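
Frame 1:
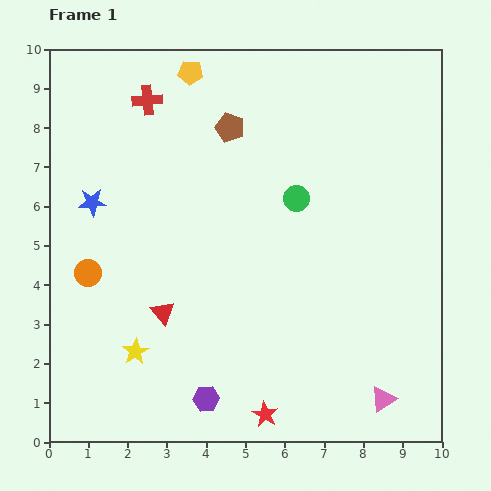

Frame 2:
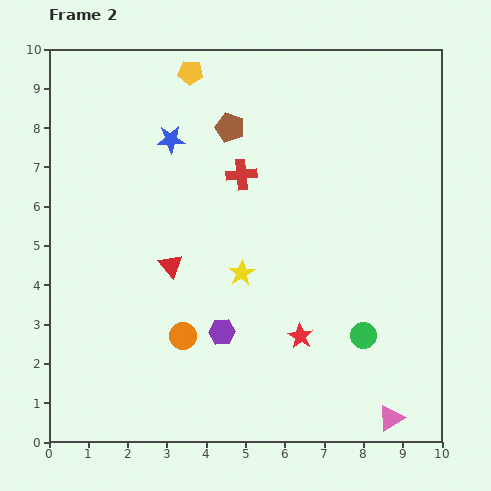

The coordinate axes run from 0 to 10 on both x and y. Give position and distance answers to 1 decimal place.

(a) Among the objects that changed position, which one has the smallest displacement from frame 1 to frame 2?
the pink triangle

(moved 0.5)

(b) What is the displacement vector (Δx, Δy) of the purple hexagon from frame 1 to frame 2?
(0.4, 1.7)

The purple hexagon was at (4.0, 1.1) in frame 1 and (4.4, 2.8) in frame 2.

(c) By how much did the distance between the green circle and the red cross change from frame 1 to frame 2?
+0.6

Distance in frame 1: 4.5. Distance in frame 2: 5.1.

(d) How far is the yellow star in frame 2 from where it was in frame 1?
3.4

The yellow star moved from (2.2, 2.3) to (4.9, 4.3), a distance of √(2.7² + 2.0²) ≈ 3.4.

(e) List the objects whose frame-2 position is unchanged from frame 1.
the yellow pentagon, the brown pentagon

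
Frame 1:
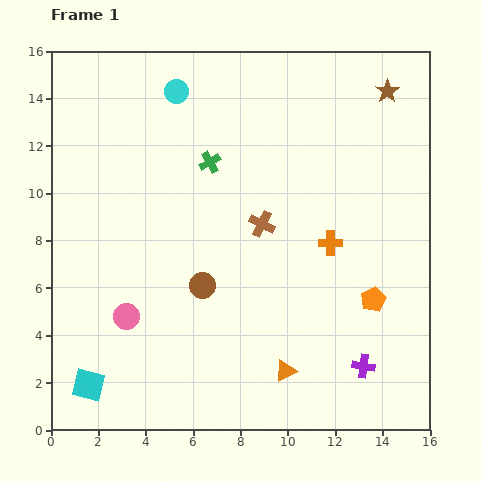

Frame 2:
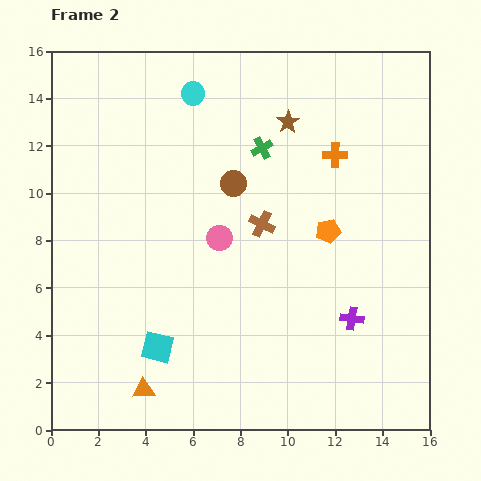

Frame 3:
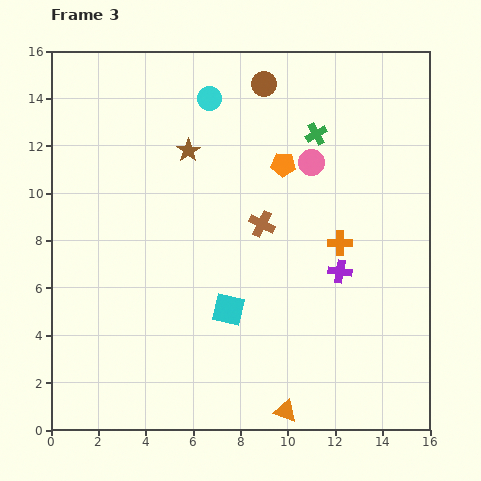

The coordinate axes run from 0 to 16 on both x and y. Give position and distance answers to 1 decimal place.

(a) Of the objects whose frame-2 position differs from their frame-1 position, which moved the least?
the cyan circle

(moved 0.7)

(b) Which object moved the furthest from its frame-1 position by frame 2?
the orange triangle

(moved 6.1; next 5.1)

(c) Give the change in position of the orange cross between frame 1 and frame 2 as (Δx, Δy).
(0.2, 3.7)

The orange cross was at (11.8, 7.9) in frame 1 and (12.0, 11.6) in frame 2.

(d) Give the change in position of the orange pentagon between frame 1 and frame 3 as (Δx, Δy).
(-3.8, 5.7)

The orange pentagon was at (13.6, 5.5) in frame 1 and (9.8, 11.2) in frame 3.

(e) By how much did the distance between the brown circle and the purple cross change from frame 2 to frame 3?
+0.9

Distance in frame 2: 7.6. Distance in frame 3: 8.5.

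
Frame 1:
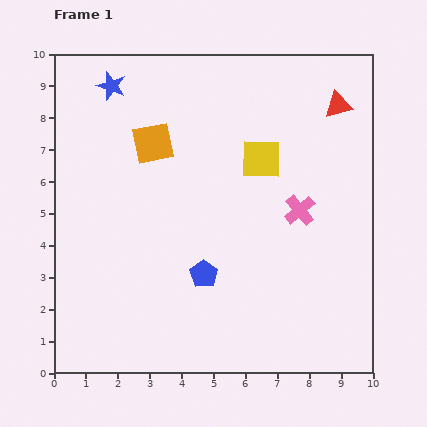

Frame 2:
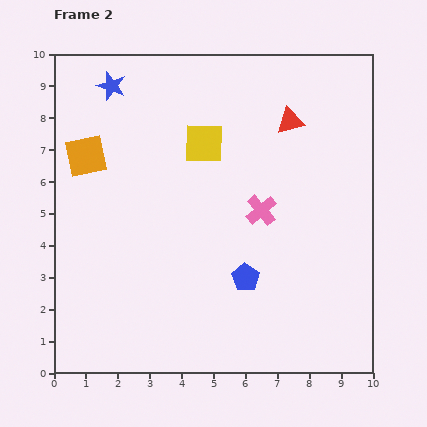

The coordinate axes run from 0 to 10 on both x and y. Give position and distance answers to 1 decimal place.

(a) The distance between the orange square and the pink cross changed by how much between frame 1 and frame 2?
+0.7

Distance in frame 1: 5.1. Distance in frame 2: 5.8.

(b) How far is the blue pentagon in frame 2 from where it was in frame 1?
1.3

The blue pentagon moved from (4.7, 3.1) to (6.0, 3.0), a distance of √(1.3² + 0.1²) ≈ 1.3.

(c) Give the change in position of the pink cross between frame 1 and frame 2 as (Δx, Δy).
(-1.2, 0.0)

The pink cross was at (7.7, 5.1) in frame 1 and (6.5, 5.1) in frame 2.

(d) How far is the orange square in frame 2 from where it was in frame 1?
2.1

The orange square moved from (3.1, 7.2) to (1.0, 6.8), a distance of √(2.1² + 0.4²) ≈ 2.1.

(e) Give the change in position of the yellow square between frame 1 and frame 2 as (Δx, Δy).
(-1.8, 0.5)

The yellow square was at (6.5, 6.7) in frame 1 and (4.7, 7.2) in frame 2.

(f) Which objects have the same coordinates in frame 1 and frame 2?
the blue star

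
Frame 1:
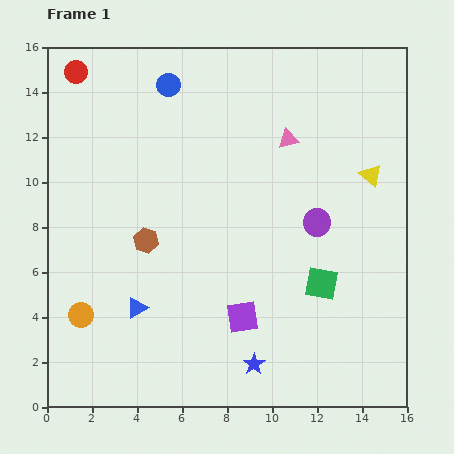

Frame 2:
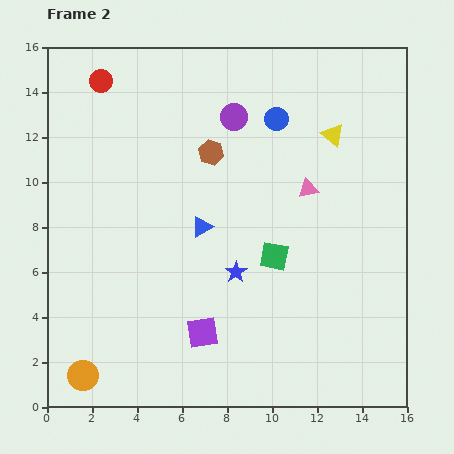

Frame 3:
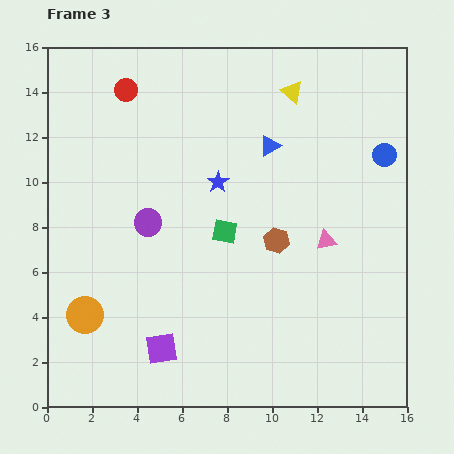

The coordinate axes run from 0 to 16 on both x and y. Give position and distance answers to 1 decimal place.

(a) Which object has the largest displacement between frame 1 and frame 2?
the purple circle

(moved 6.0; next 5.0)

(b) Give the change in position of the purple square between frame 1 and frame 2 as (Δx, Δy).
(-1.8, -0.7)

The purple square was at (8.7, 4.0) in frame 1 and (6.9, 3.3) in frame 2.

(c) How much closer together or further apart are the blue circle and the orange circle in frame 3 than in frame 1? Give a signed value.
+4.2

Distance in frame 1: 10.9. Distance in frame 3: 15.1.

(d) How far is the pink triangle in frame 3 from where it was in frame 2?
2.4

The pink triangle moved from (11.6, 9.7) to (12.4, 7.4), a distance of √(0.8² + 2.3²) ≈ 2.4.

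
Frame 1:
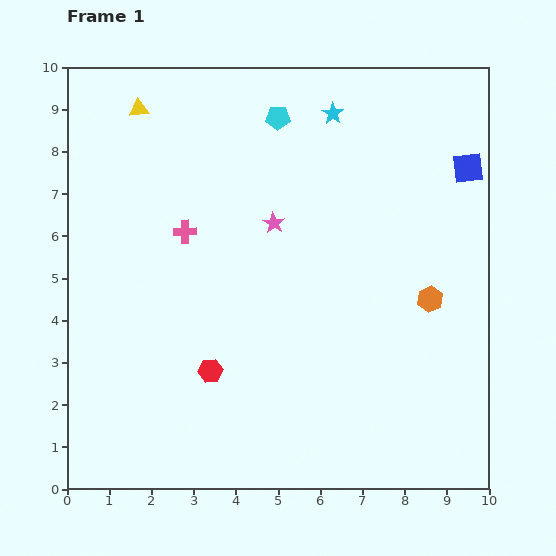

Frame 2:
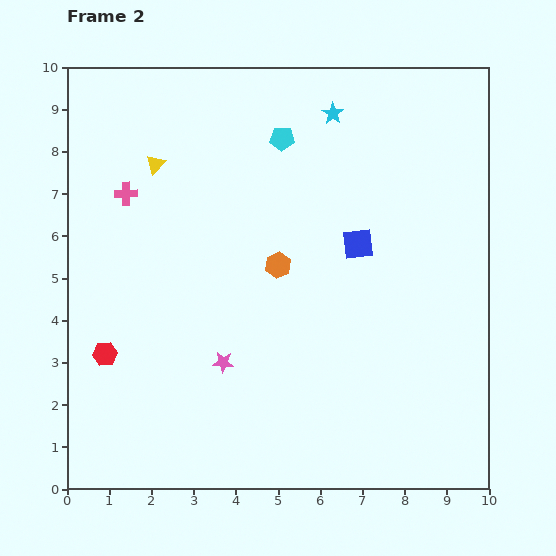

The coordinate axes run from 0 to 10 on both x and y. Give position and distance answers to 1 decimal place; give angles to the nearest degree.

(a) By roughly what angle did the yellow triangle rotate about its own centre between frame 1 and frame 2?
41° counter-clockwise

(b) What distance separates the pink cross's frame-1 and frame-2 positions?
1.7

The pink cross moved from (2.8, 6.1) to (1.4, 7.0), a distance of √(1.4² + 0.9²) ≈ 1.7.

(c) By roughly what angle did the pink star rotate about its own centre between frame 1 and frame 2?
28° counter-clockwise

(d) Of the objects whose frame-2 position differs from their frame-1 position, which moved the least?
the cyan pentagon

(moved 0.5)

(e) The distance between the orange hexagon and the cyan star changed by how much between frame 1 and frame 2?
-1.2

Distance in frame 1: 5.0. Distance in frame 2: 3.8.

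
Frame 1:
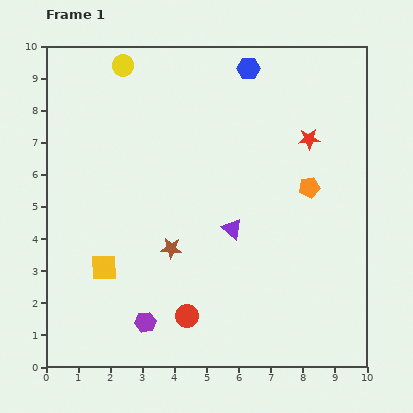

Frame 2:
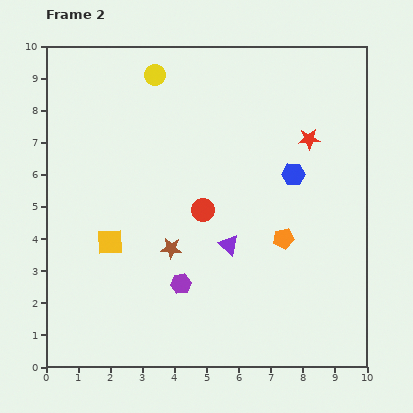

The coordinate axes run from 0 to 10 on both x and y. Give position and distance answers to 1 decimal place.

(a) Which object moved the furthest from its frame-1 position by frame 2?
the blue hexagon

(moved 3.6; next 3.3)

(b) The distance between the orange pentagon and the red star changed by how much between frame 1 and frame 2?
+1.7

Distance in frame 1: 1.5. Distance in frame 2: 3.2.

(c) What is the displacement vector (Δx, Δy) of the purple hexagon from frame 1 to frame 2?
(1.1, 1.2)

The purple hexagon was at (3.1, 1.4) in frame 1 and (4.2, 2.6) in frame 2.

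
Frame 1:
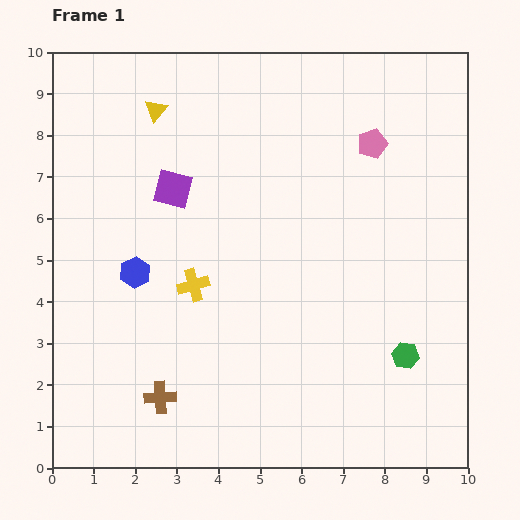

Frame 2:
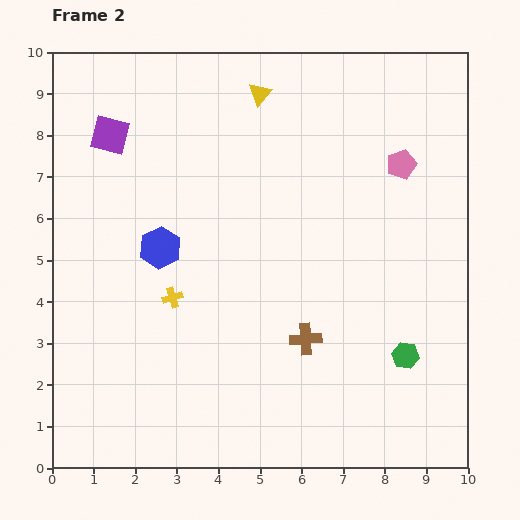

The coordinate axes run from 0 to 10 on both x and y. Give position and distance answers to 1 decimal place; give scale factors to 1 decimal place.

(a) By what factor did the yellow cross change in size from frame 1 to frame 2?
0.6×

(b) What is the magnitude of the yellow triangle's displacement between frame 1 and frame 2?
2.5

The yellow triangle moved from (2.5, 8.6) to (5.0, 9.0), a distance of √(2.5² + 0.4²) ≈ 2.5.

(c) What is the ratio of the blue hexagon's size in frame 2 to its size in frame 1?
1.3×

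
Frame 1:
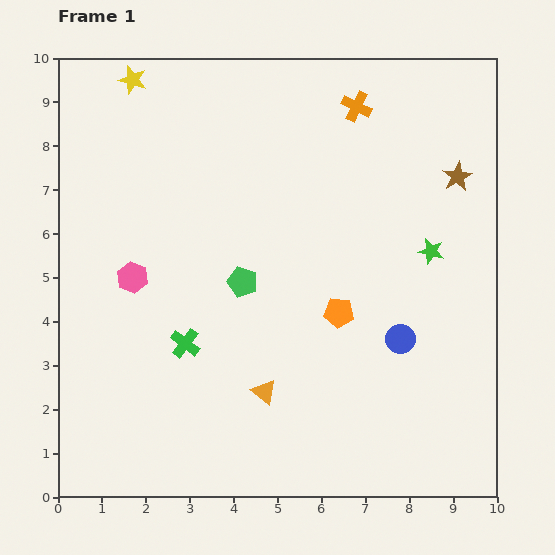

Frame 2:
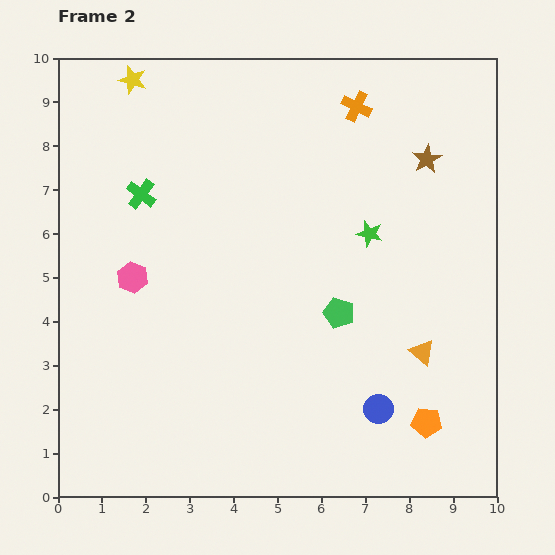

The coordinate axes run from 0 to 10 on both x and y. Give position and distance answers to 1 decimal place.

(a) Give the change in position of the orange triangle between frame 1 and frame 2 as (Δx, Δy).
(3.6, 0.9)

The orange triangle was at (4.7, 2.4) in frame 1 and (8.3, 3.3) in frame 2.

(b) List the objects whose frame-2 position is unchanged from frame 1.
the orange cross, the yellow star, the pink hexagon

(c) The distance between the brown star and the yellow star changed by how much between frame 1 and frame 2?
-0.8

Distance in frame 1: 7.7. Distance in frame 2: 6.9.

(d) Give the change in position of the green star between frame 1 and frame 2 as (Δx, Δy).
(-1.4, 0.4)

The green star was at (8.5, 5.6) in frame 1 and (7.1, 6.0) in frame 2.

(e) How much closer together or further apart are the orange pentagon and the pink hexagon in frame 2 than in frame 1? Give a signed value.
+2.7

Distance in frame 1: 4.8. Distance in frame 2: 7.5.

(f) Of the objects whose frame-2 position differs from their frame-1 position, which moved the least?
the brown star

(moved 0.8)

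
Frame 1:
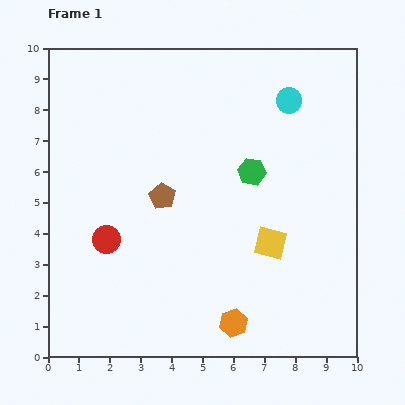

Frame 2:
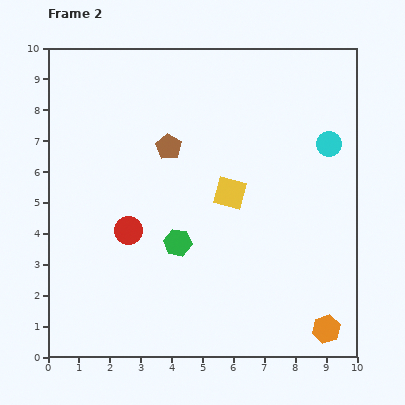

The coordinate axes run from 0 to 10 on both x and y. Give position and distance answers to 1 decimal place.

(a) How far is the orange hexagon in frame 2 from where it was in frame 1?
3.0

The orange hexagon moved from (6.0, 1.1) to (9.0, 0.9), a distance of √(3.0² + 0.2²) ≈ 3.0.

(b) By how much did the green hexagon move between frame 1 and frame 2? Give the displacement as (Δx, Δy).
(-2.4, -2.3)

The green hexagon was at (6.6, 6.0) in frame 1 and (4.2, 3.7) in frame 2.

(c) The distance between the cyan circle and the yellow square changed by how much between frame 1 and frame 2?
-1.0

Distance in frame 1: 4.6. Distance in frame 2: 3.6.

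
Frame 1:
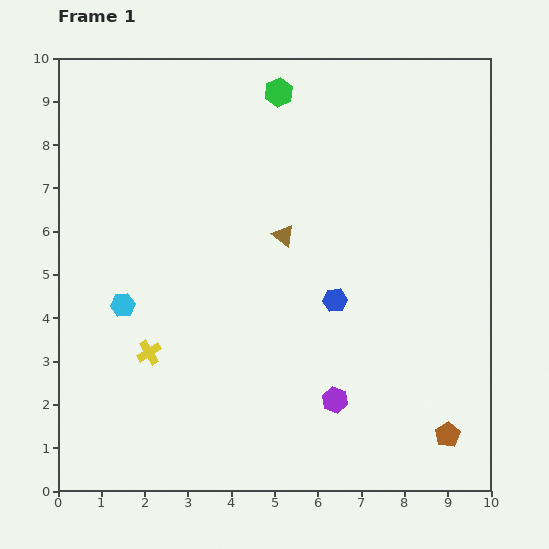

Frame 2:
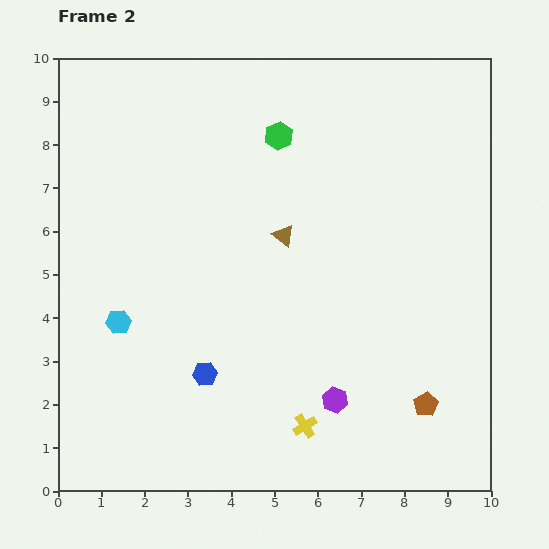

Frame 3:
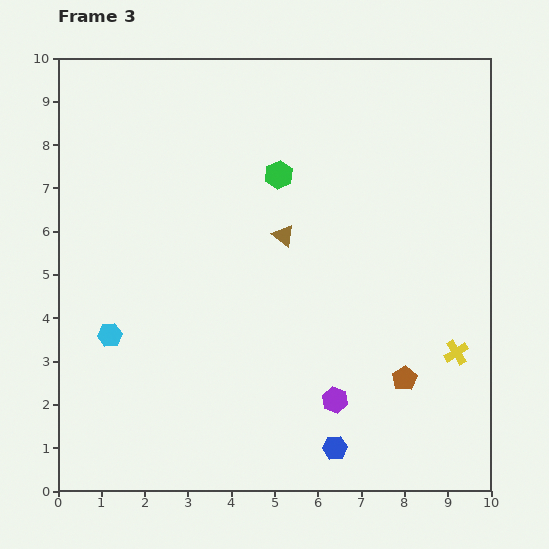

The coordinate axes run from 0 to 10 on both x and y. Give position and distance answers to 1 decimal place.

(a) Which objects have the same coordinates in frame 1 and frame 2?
the purple hexagon, the brown triangle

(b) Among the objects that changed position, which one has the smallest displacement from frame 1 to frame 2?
the cyan hexagon

(moved 0.4)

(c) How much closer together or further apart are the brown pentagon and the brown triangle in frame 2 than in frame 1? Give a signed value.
-0.9

Distance in frame 1: 6.0. Distance in frame 2: 5.1.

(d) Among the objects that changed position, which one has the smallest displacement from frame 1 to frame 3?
the cyan hexagon

(moved 0.8)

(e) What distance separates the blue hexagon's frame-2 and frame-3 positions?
3.4

The blue hexagon moved from (3.4, 2.7) to (6.4, 1.0), a distance of √(3.0² + 1.7²) ≈ 3.4.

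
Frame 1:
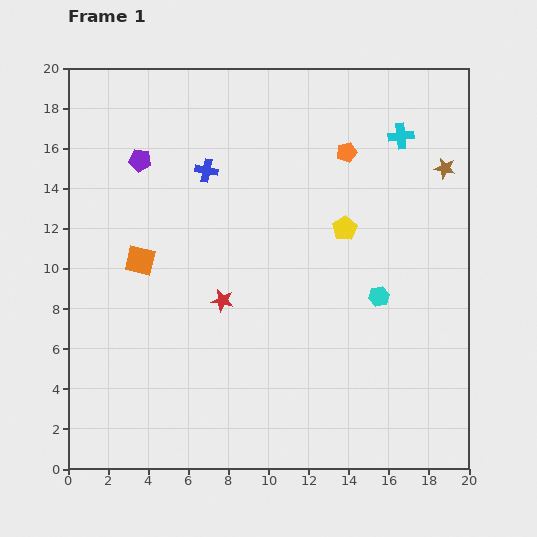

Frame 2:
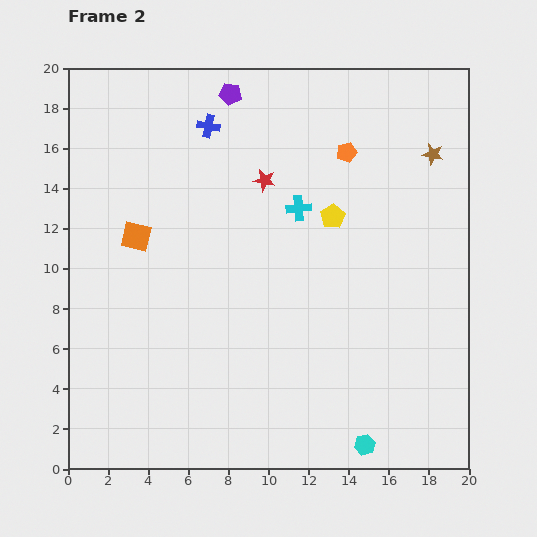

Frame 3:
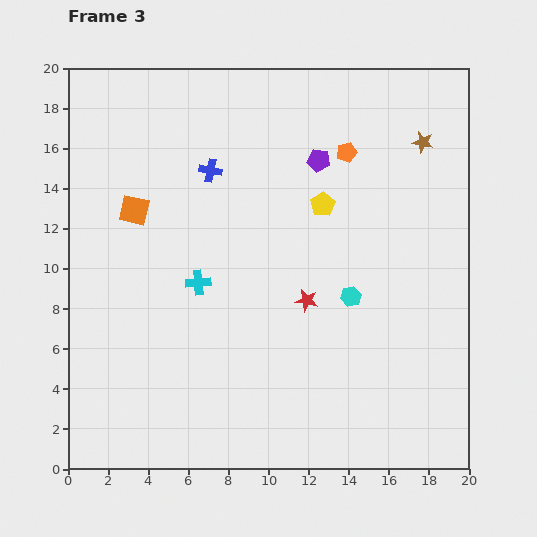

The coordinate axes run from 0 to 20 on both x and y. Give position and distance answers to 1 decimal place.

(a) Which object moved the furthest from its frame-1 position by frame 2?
the cyan hexagon

(moved 7.4; next 6.4)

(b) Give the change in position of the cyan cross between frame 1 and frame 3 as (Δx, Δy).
(-10.1, -7.3)

The cyan cross was at (16.6, 16.6) in frame 1 and (6.5, 9.3) in frame 3.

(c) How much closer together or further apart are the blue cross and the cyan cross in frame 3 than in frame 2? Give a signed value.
-0.5

Distance in frame 2: 6.1. Distance in frame 3: 5.6.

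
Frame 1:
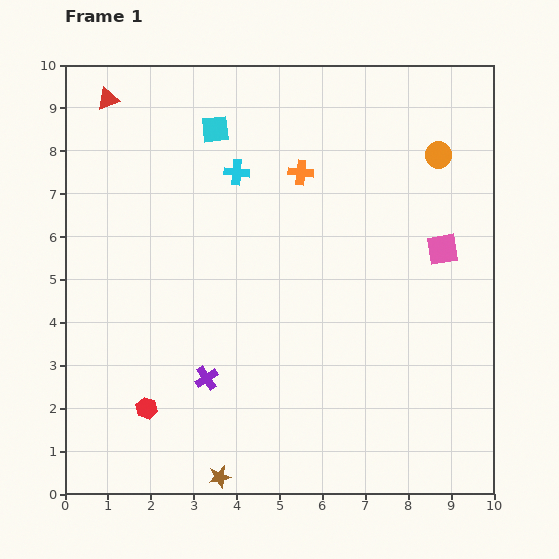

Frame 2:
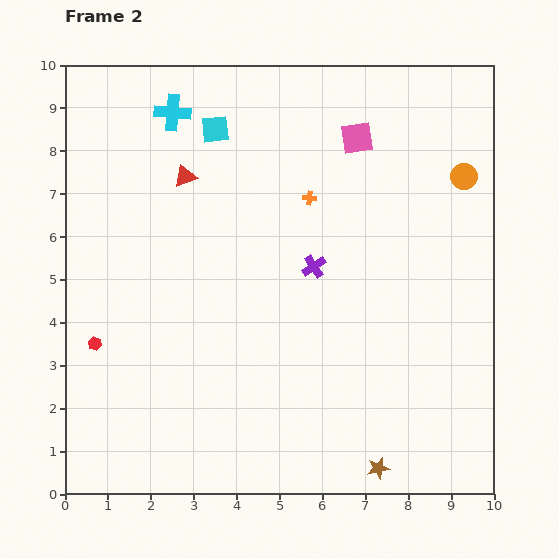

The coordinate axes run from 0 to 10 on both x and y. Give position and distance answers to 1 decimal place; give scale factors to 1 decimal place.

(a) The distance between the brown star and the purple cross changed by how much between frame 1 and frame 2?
+2.6

Distance in frame 1: 2.3. Distance in frame 2: 4.9.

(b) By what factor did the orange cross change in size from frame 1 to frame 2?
0.6×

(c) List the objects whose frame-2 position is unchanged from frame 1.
the cyan square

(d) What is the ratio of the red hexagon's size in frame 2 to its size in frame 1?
0.6×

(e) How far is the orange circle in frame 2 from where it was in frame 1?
0.8

The orange circle moved from (8.7, 7.9) to (9.3, 7.4), a distance of √(0.6² + 0.5²) ≈ 0.8.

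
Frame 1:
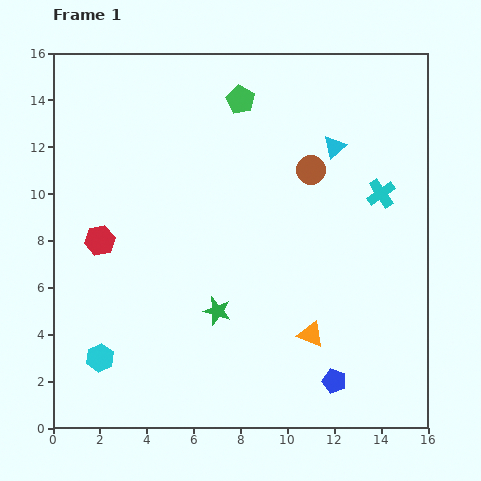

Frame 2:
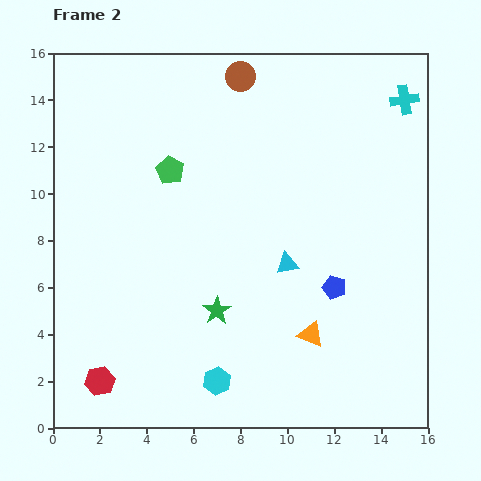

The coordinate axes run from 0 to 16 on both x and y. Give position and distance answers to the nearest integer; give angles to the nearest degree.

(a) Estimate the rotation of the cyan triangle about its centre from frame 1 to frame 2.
31° clockwise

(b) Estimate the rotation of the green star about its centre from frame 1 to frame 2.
21° clockwise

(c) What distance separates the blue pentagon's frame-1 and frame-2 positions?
4

The blue pentagon moved from (12, 2) to (12, 6), a distance of √(0² + 4²) ≈ 4.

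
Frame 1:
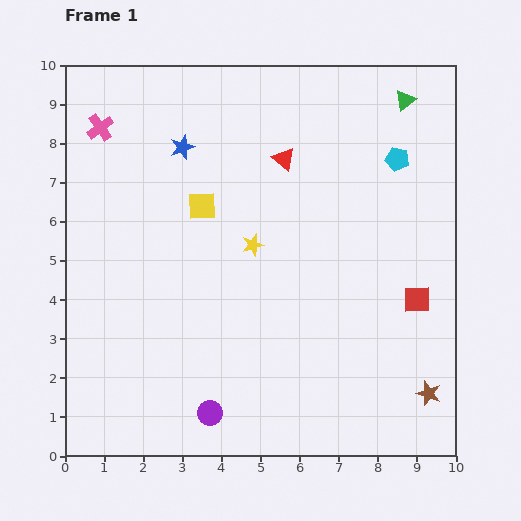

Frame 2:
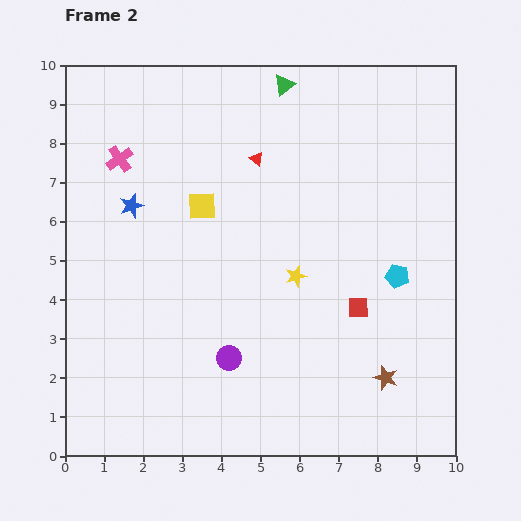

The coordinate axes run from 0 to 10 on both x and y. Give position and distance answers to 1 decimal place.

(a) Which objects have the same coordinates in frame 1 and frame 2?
the yellow square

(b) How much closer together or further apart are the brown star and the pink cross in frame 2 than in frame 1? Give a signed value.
-2.0

Distance in frame 1: 10.8. Distance in frame 2: 8.8.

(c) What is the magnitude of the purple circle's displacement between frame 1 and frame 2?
1.5

The purple circle moved from (3.7, 1.1) to (4.2, 2.5), a distance of √(0.5² + 1.4²) ≈ 1.5.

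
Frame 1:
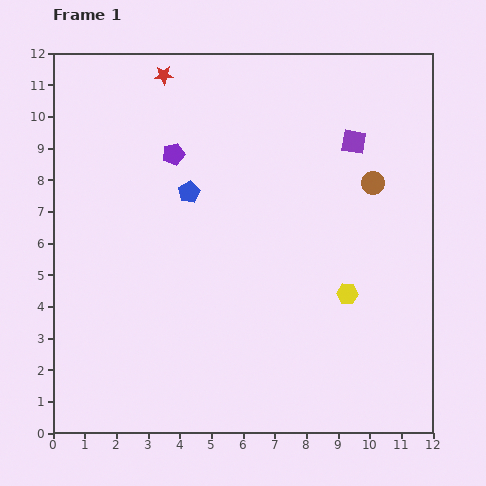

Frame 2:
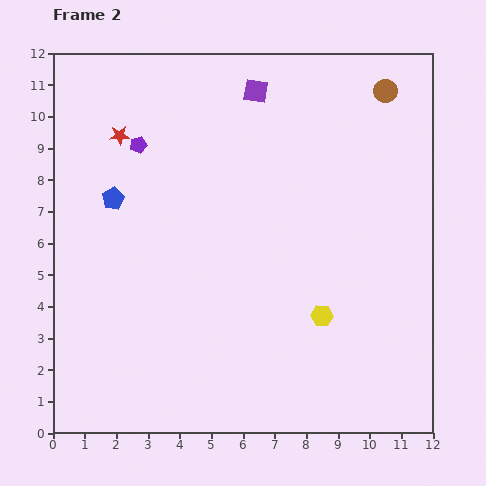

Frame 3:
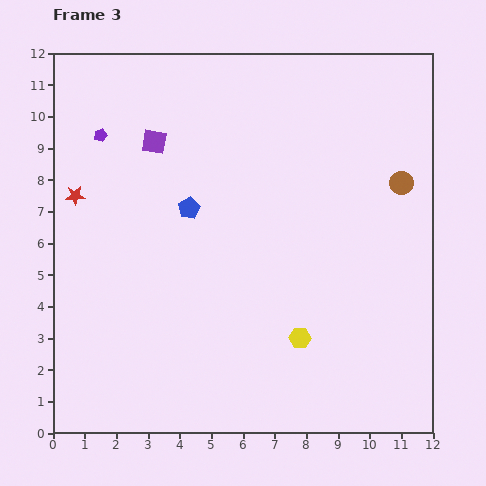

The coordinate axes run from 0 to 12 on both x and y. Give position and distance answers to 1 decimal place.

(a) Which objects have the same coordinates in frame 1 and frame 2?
none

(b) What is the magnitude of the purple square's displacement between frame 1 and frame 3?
6.3

The purple square moved from (9.5, 9.2) to (3.2, 9.2), a distance of √(6.3² + 0.0²) ≈ 6.3.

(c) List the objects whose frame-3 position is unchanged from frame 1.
none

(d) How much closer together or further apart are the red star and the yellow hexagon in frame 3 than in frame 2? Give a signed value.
-0.2

Distance in frame 2: 8.6. Distance in frame 3: 8.4.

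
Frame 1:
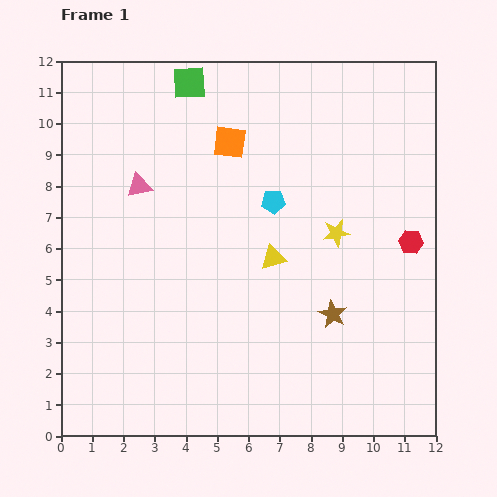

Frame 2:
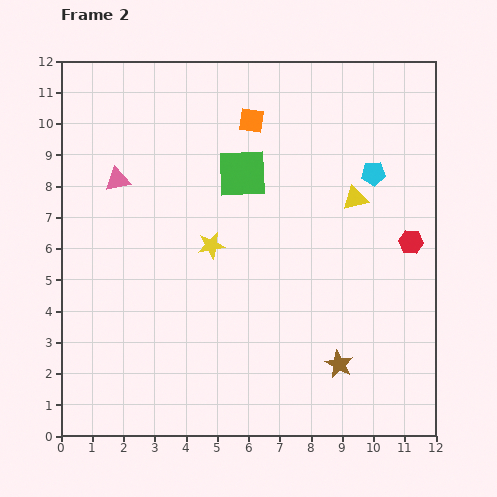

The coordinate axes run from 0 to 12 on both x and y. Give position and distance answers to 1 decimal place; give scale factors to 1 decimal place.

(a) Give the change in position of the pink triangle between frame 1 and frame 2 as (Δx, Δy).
(-0.7, 0.2)

The pink triangle was at (2.5, 8.0) in frame 1 and (1.8, 8.2) in frame 2.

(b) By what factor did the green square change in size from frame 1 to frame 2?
1.5×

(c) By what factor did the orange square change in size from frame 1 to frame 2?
0.8×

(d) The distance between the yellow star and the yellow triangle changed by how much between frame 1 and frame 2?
+2.6

Distance in frame 1: 2.2. Distance in frame 2: 4.8.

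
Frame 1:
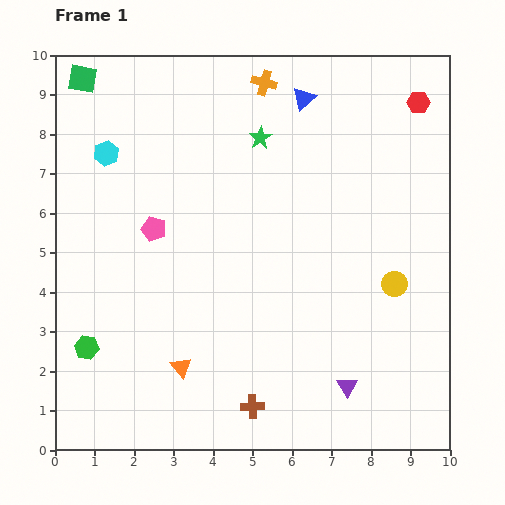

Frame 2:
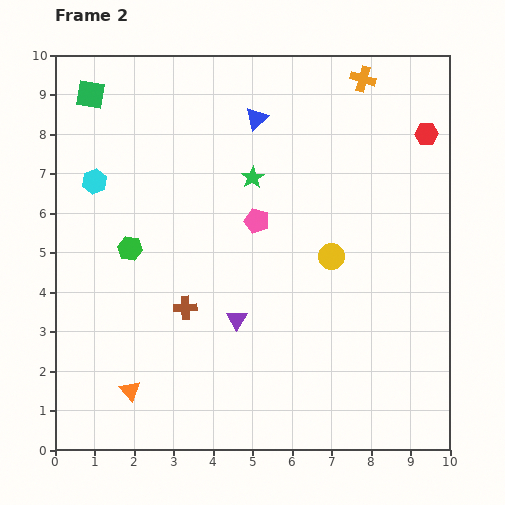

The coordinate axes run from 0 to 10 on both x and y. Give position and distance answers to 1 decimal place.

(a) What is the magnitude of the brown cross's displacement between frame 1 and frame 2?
3.0

The brown cross moved from (5.0, 1.1) to (3.3, 3.6), a distance of √(1.7² + 2.5²) ≈ 3.0.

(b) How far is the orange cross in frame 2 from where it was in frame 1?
2.5

The orange cross moved from (5.3, 9.3) to (7.8, 9.4), a distance of √(2.5² + 0.1²) ≈ 2.5.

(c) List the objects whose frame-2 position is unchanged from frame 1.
none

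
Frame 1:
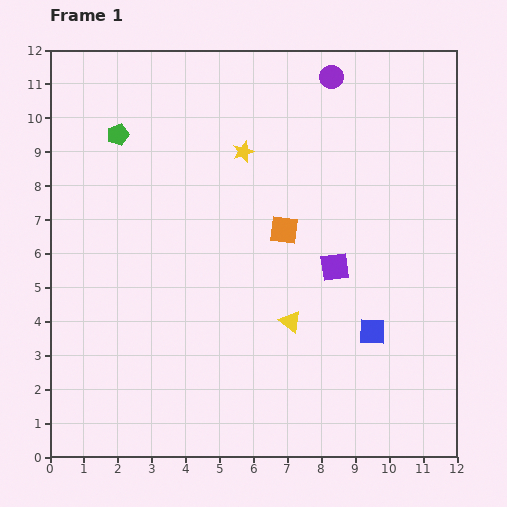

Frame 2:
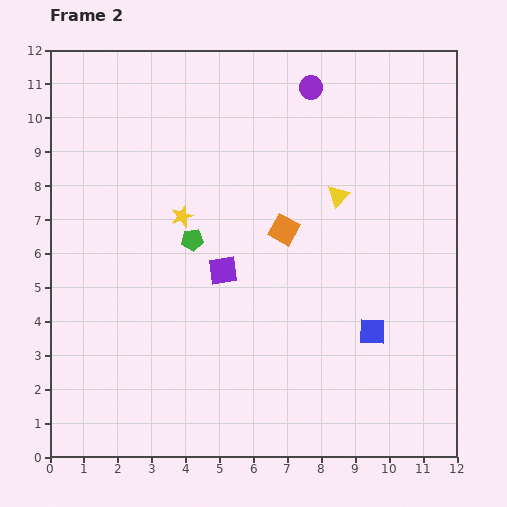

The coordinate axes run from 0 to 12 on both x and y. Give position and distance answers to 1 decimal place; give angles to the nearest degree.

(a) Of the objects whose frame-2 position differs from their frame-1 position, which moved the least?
the purple circle

(moved 0.7)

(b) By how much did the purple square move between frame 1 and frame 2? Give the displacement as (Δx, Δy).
(-3.3, -0.1)

The purple square was at (8.4, 5.6) in frame 1 and (5.1, 5.5) in frame 2.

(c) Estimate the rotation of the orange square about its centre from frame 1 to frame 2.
20° clockwise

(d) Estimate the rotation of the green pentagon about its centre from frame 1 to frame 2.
15° clockwise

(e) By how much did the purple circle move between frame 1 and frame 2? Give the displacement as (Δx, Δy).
(-0.6, -0.3)

The purple circle was at (8.3, 11.2) in frame 1 and (7.7, 10.9) in frame 2.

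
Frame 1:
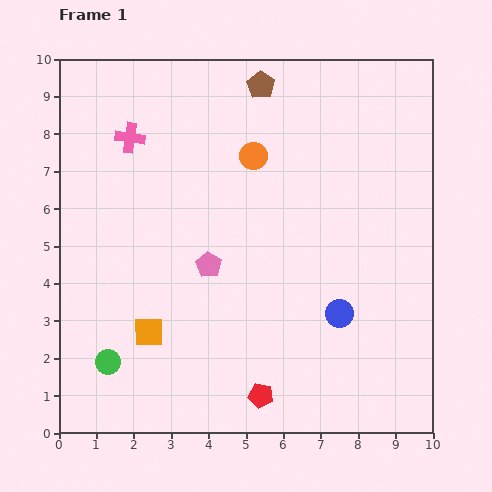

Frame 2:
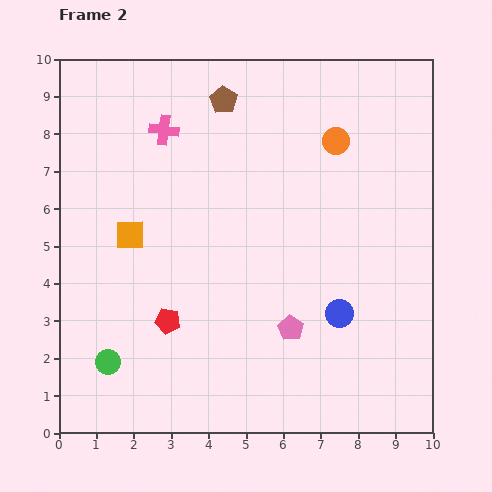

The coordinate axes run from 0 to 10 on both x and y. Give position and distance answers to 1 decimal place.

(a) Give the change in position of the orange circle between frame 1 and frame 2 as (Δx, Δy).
(2.2, 0.4)

The orange circle was at (5.2, 7.4) in frame 1 and (7.4, 7.8) in frame 2.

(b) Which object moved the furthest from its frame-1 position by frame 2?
the red pentagon

(moved 3.2; next 2.8)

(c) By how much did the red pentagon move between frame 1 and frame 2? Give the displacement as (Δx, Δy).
(-2.5, 2.0)

The red pentagon was at (5.4, 1.0) in frame 1 and (2.9, 3.0) in frame 2.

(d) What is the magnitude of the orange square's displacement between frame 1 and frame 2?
2.6

The orange square moved from (2.4, 2.7) to (1.9, 5.3), a distance of √(0.5² + 2.6²) ≈ 2.6.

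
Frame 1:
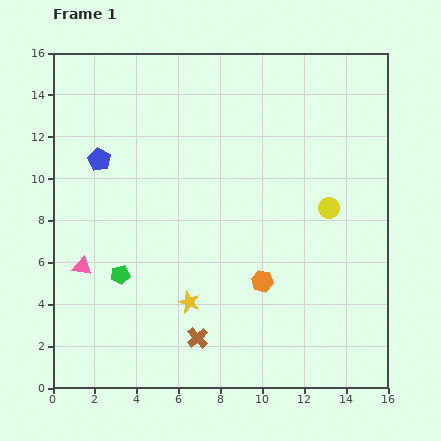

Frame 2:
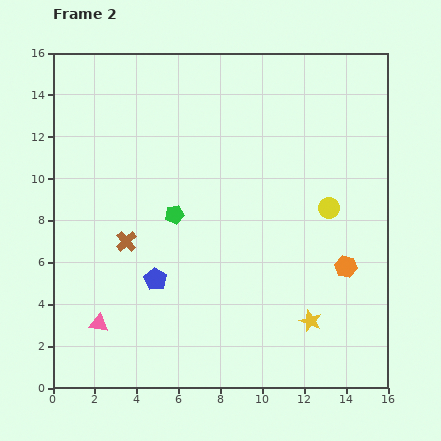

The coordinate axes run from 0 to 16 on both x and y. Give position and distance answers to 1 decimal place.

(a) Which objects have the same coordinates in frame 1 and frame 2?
the yellow circle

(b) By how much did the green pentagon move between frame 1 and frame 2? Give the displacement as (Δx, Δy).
(2.6, 2.9)

The green pentagon was at (3.2, 5.4) in frame 1 and (5.8, 8.3) in frame 2.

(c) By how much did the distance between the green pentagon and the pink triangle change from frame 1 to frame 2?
+4.5

Distance in frame 1: 1.8. Distance in frame 2: 6.3.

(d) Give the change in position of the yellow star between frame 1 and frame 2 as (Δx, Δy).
(5.8, -0.9)

The yellow star was at (6.5, 4.1) in frame 1 and (12.3, 3.2) in frame 2.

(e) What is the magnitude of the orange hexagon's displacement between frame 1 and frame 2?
4.1

The orange hexagon moved from (10.0, 5.1) to (14.0, 5.8), a distance of √(4.0² + 0.7²) ≈ 4.1.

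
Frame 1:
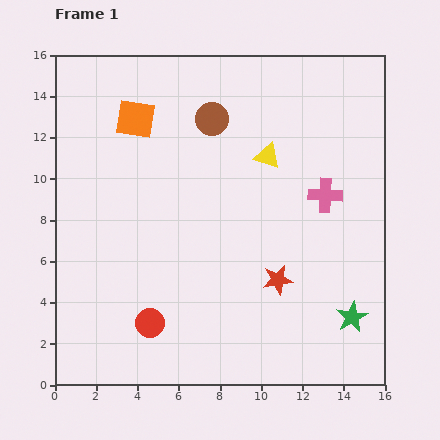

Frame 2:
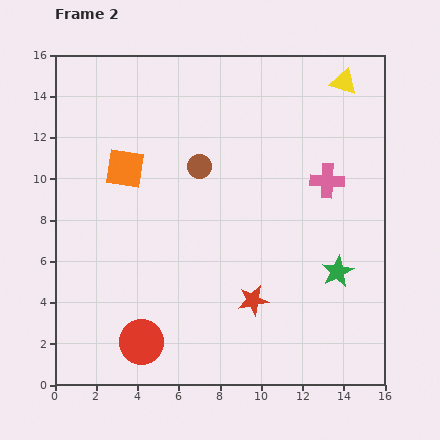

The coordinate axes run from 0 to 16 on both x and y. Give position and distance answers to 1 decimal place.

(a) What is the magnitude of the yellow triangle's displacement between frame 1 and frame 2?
5.2

The yellow triangle moved from (10.3, 11.1) to (14.0, 14.7), a distance of √(3.7² + 3.6²) ≈ 5.2.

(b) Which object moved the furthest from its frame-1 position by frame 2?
the yellow triangle

(moved 5.2; next 2.5)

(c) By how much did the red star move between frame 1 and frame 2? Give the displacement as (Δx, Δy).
(-1.2, -1.0)

The red star was at (10.8, 5.1) in frame 1 and (9.6, 4.1) in frame 2.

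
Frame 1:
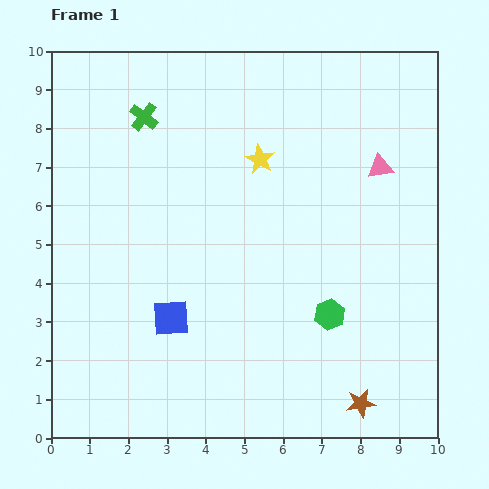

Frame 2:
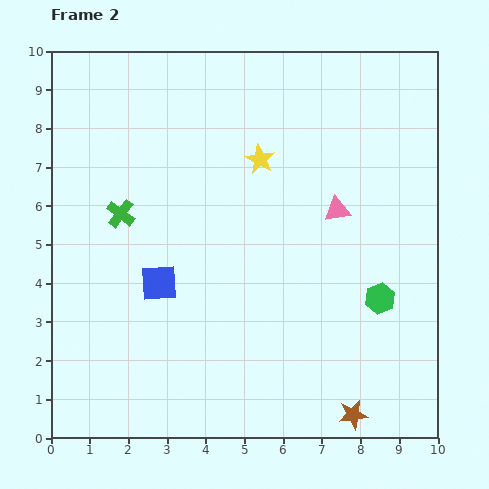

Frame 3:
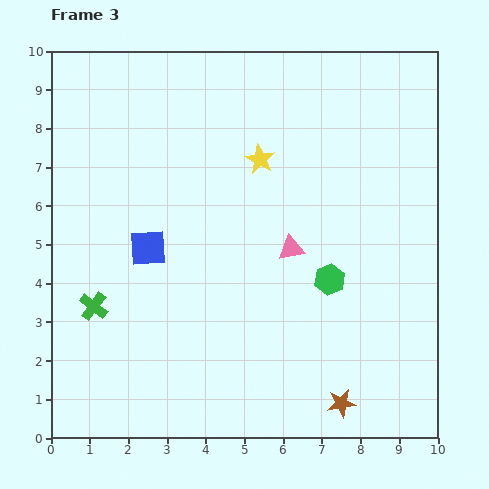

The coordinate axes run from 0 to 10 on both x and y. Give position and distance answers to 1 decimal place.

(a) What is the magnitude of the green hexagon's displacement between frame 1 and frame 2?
1.4

The green hexagon moved from (7.2, 3.2) to (8.5, 3.6), a distance of √(1.3² + 0.4²) ≈ 1.4.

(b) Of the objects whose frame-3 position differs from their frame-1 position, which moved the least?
the brown star

(moved 0.5)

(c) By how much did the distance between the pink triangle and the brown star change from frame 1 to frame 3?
-1.9

Distance in frame 1: 6.1. Distance in frame 3: 4.2.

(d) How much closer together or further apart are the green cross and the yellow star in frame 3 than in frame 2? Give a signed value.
+1.8

Distance in frame 2: 3.9. Distance in frame 3: 5.7.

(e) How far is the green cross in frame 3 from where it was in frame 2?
2.5

The green cross moved from (1.8, 5.8) to (1.1, 3.4), a distance of √(0.7² + 2.4²) ≈ 2.5.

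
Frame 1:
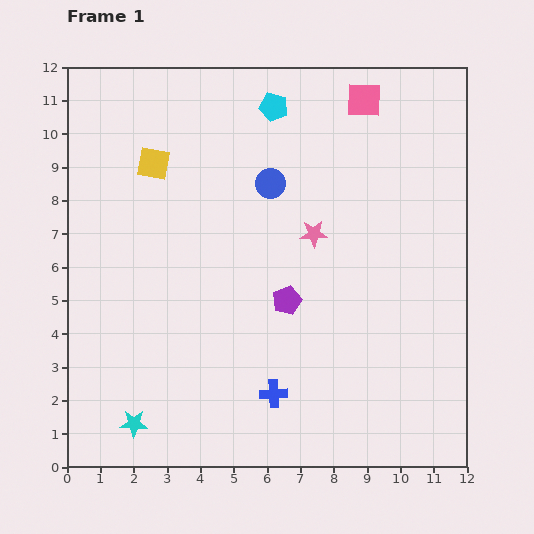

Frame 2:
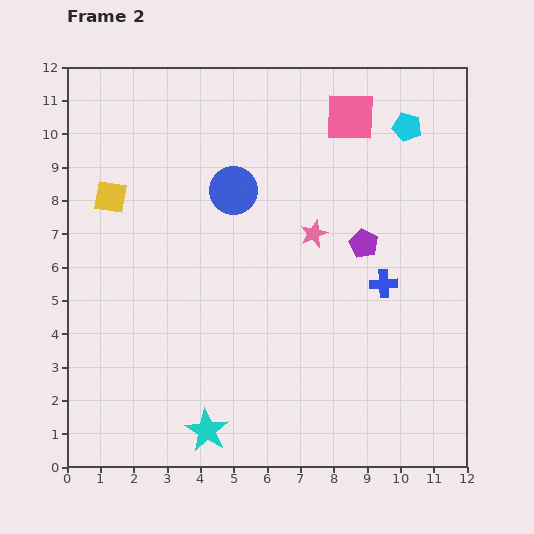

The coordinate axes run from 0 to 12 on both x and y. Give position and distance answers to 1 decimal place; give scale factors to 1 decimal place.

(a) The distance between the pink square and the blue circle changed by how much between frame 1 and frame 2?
+0.3

Distance in frame 1: 3.8. Distance in frame 2: 4.1.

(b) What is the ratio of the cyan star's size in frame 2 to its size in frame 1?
1.5×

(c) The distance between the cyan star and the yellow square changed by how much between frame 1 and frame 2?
-0.2

Distance in frame 1: 7.8. Distance in frame 2: 7.6.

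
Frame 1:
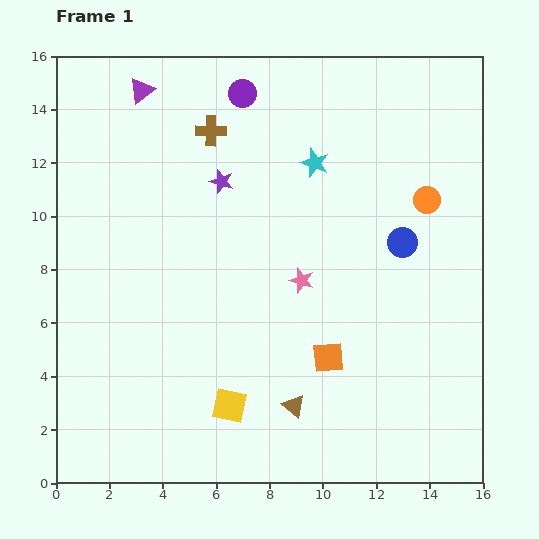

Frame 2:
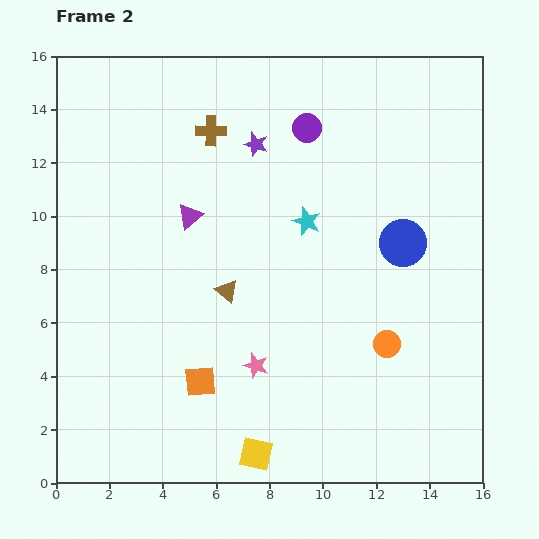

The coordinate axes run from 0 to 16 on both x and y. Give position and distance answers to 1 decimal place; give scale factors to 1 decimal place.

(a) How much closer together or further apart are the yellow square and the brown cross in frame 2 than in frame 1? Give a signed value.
+1.9

Distance in frame 1: 10.3. Distance in frame 2: 12.2.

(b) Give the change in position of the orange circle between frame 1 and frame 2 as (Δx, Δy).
(-1.5, -5.4)

The orange circle was at (13.9, 10.6) in frame 1 and (12.4, 5.2) in frame 2.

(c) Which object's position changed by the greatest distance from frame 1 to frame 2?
the orange circle

(moved 5.6; next 5.0)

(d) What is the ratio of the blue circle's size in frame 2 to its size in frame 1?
1.6×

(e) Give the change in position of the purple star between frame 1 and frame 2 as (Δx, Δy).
(1.3, 1.4)

The purple star was at (6.2, 11.3) in frame 1 and (7.5, 12.7) in frame 2.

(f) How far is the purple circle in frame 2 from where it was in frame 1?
2.7

The purple circle moved from (7.0, 14.6) to (9.4, 13.3), a distance of √(2.4² + 1.3²) ≈ 2.7.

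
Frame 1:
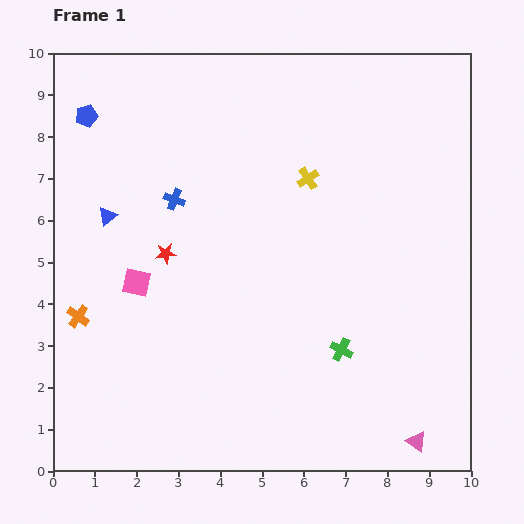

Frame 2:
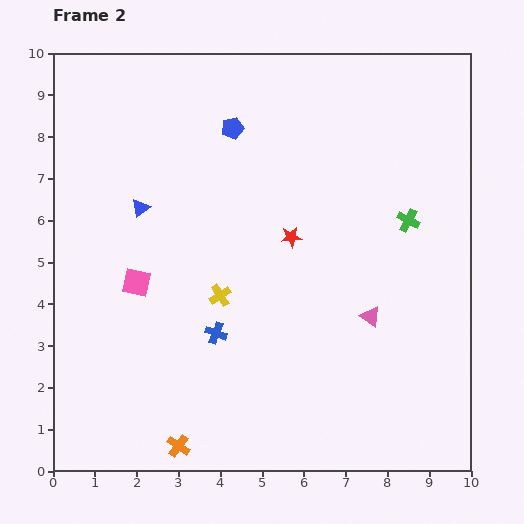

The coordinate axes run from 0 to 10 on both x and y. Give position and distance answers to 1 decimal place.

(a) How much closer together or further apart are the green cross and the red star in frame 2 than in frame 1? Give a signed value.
-2.0

Distance in frame 1: 4.8. Distance in frame 2: 2.8.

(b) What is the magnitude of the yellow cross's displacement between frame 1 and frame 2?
3.5

The yellow cross moved from (6.1, 7.0) to (4.0, 4.2), a distance of √(2.1² + 2.8²) ≈ 3.5.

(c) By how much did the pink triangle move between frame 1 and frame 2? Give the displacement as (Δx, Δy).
(-1.1, 3.0)

The pink triangle was at (8.7, 0.7) in frame 1 and (7.6, 3.7) in frame 2.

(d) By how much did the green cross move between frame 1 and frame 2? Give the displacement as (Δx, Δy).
(1.6, 3.1)

The green cross was at (6.9, 2.9) in frame 1 and (8.5, 6.0) in frame 2.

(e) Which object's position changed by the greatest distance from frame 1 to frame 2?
the orange cross

(moved 3.9; next 3.5)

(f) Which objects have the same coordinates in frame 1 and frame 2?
the pink square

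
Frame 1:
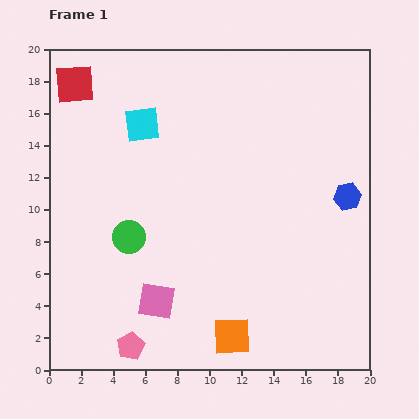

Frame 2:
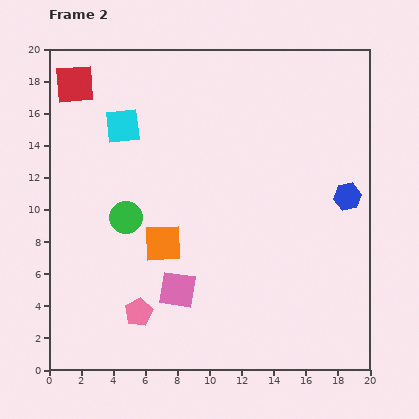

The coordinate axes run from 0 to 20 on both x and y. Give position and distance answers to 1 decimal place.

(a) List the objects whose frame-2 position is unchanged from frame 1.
the blue hexagon, the red square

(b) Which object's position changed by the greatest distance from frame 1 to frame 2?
the orange square

(moved 7.2; next 2.2)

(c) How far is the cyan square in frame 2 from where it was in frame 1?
1.2

The cyan square moved from (5.8, 15.3) to (4.6, 15.2), a distance of √(1.2² + 0.1²) ≈ 1.2.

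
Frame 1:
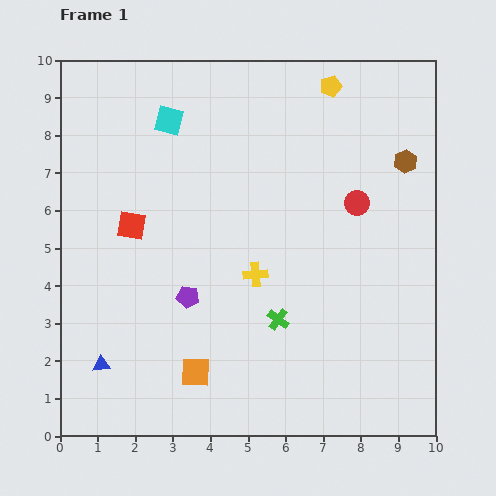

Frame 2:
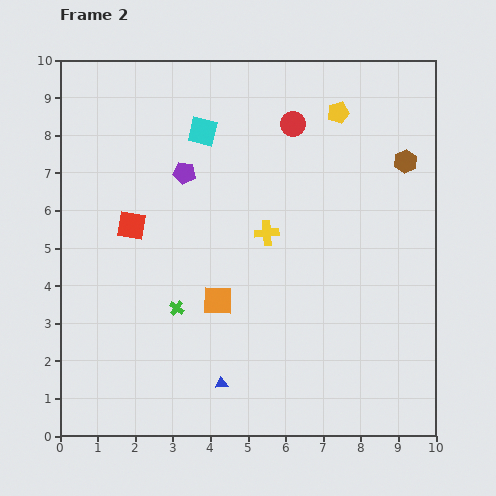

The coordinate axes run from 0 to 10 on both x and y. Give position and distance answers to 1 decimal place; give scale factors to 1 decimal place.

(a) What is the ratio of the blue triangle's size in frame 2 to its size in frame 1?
0.7×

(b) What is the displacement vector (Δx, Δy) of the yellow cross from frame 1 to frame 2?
(0.3, 1.1)

The yellow cross was at (5.2, 4.3) in frame 1 and (5.5, 5.4) in frame 2.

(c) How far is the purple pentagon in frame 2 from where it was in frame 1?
3.3

The purple pentagon moved from (3.4, 3.7) to (3.3, 7.0), a distance of √(0.1² + 3.3²) ≈ 3.3.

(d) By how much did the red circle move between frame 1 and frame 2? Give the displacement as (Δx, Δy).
(-1.7, 2.1)

The red circle was at (7.9, 6.2) in frame 1 and (6.2, 8.3) in frame 2.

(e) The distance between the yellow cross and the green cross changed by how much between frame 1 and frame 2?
+1.8

Distance in frame 1: 1.3. Distance in frame 2: 3.1.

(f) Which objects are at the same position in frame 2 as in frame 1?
the brown hexagon, the red square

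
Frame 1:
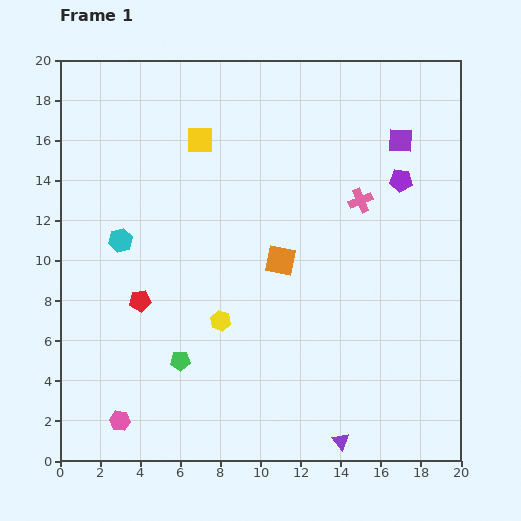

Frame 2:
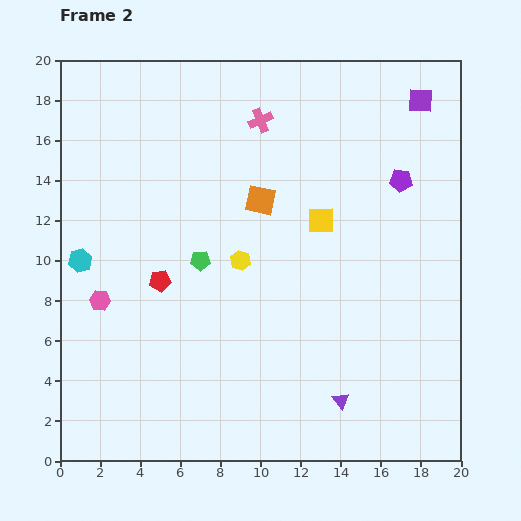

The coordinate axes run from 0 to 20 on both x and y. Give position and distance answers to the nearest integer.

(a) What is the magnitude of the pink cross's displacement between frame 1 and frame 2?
6

The pink cross moved from (15, 13) to (10, 17), a distance of √(5² + 4²) ≈ 6.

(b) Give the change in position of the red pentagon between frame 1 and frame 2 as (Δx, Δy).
(1, 1)

The red pentagon was at (4, 8) in frame 1 and (5, 9) in frame 2.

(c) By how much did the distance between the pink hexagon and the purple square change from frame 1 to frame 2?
-1

Distance in frame 1: 20. Distance in frame 2: 19.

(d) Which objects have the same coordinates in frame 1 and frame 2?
the purple pentagon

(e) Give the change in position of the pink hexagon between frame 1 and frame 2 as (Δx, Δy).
(-1, 6)

The pink hexagon was at (3, 2) in frame 1 and (2, 8) in frame 2.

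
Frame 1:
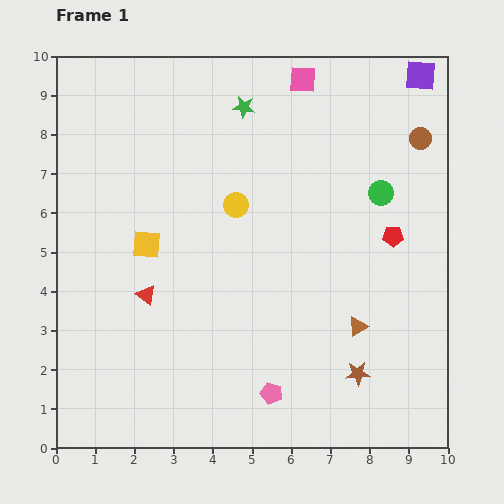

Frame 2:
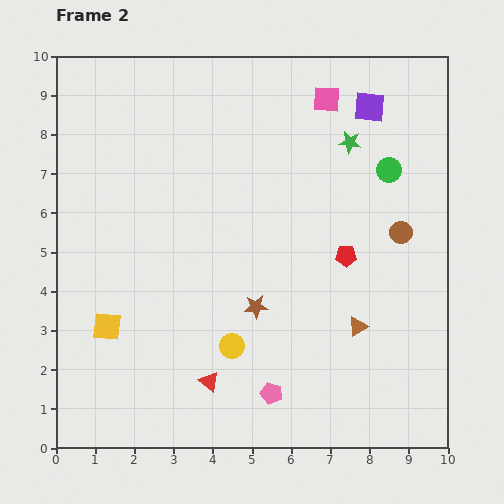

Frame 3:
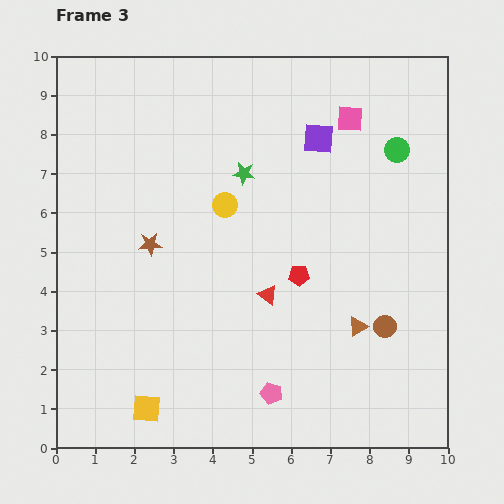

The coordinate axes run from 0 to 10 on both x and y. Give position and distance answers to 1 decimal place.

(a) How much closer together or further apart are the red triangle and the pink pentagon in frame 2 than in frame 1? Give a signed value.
-2.5

Distance in frame 1: 4.1. Distance in frame 2: 1.6.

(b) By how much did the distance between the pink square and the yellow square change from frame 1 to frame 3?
+3.2

Distance in frame 1: 5.8. Distance in frame 3: 9.0.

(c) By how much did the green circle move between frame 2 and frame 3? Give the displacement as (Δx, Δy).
(0.2, 0.5)

The green circle was at (8.5, 7.1) in frame 2 and (8.7, 7.6) in frame 3.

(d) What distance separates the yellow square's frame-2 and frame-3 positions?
2.3

The yellow square moved from (1.3, 3.1) to (2.3, 1.0), a distance of √(1.0² + 2.1²) ≈ 2.3.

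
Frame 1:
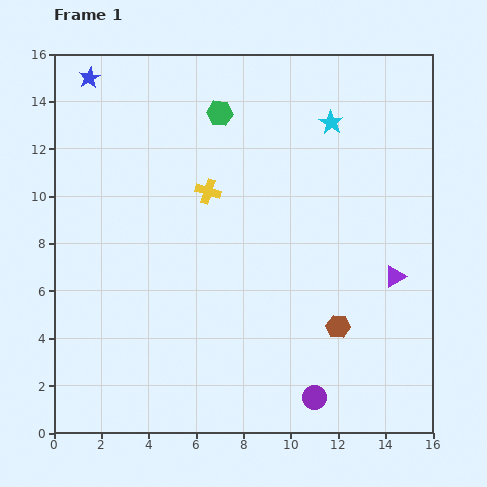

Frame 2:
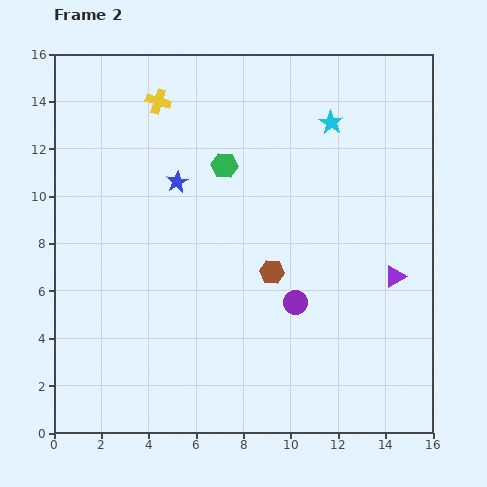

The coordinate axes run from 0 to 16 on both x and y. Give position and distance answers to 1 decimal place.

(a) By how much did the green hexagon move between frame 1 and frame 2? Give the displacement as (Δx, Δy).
(0.2, -2.2)

The green hexagon was at (7.0, 13.5) in frame 1 and (7.2, 11.3) in frame 2.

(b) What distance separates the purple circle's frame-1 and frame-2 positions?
4.1

The purple circle moved from (11.0, 1.5) to (10.2, 5.5), a distance of √(0.8² + 4.0²) ≈ 4.1.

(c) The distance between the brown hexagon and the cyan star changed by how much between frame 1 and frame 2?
-1.8

Distance in frame 1: 8.6. Distance in frame 2: 6.8.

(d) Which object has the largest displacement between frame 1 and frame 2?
the blue star

(moved 5.7; next 4.3)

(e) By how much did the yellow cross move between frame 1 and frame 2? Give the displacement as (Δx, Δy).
(-2.1, 3.8)

The yellow cross was at (6.5, 10.2) in frame 1 and (4.4, 14.0) in frame 2.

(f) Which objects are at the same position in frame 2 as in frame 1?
the purple triangle, the cyan star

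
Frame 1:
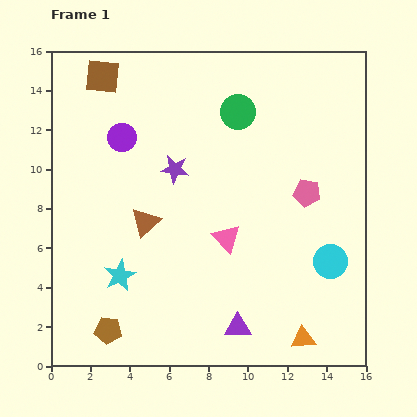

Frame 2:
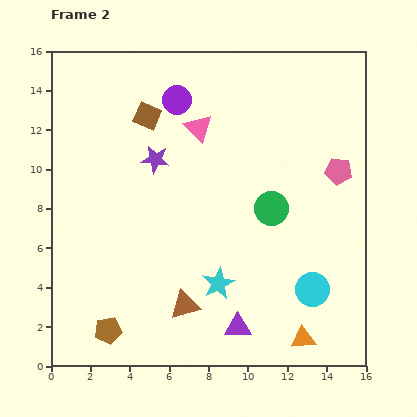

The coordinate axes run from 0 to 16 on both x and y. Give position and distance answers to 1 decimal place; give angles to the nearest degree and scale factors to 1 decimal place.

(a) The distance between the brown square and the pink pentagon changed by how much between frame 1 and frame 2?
-1.9

Distance in frame 1: 12.0. Distance in frame 2: 10.1.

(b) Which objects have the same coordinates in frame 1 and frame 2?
the orange triangle, the purple triangle, the brown pentagon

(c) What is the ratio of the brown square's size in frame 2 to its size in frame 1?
0.8×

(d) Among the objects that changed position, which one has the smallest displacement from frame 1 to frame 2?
the purple star

(moved 1.1)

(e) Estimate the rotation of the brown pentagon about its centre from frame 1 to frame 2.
18° counter-clockwise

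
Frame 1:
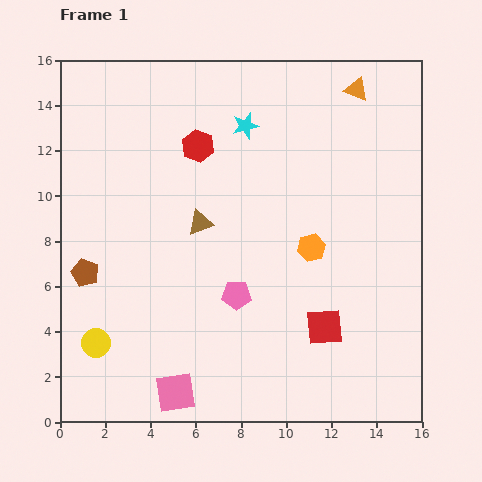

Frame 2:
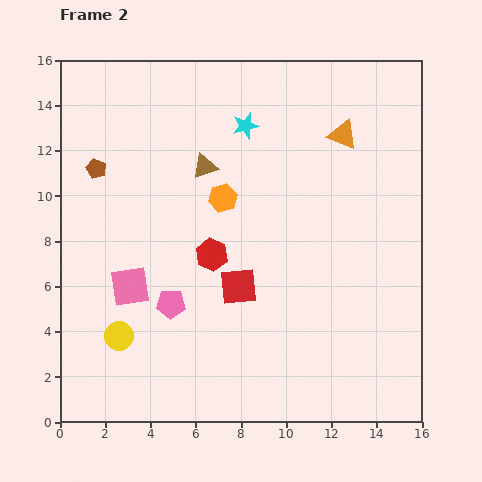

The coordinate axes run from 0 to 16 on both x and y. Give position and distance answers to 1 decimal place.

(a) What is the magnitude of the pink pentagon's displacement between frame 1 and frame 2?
2.9

The pink pentagon moved from (7.8, 5.6) to (4.9, 5.2), a distance of √(2.9² + 0.4²) ≈ 2.9.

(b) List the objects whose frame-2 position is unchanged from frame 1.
the cyan star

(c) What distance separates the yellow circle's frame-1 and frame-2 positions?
1.0

The yellow circle moved from (1.6, 3.5) to (2.6, 3.8), a distance of √(1.0² + 0.3²) ≈ 1.0.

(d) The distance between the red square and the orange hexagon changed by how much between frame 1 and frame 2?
+0.4

Distance in frame 1: 3.6. Distance in frame 2: 4.0.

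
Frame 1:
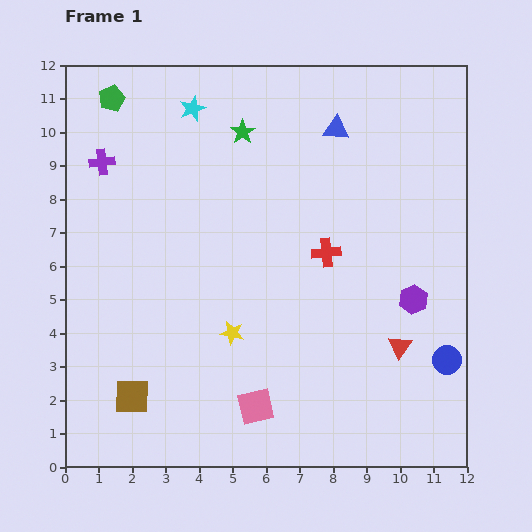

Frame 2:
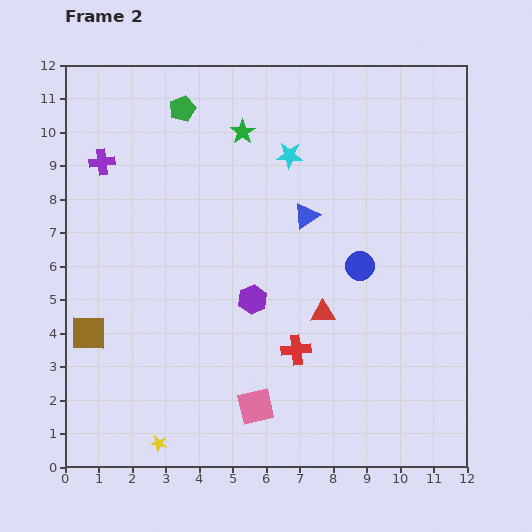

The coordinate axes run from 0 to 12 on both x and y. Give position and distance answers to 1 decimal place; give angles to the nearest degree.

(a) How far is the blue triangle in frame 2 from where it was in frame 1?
2.8

The blue triangle moved from (8.1, 10.1) to (7.2, 7.5), a distance of √(0.9² + 2.6²) ≈ 2.8.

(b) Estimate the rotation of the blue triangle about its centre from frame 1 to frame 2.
38° counter-clockwise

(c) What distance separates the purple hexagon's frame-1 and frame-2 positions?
4.8

The purple hexagon moved from (10.4, 5.0) to (5.6, 5.0), a distance of √(4.8² + 0.0²) ≈ 4.8.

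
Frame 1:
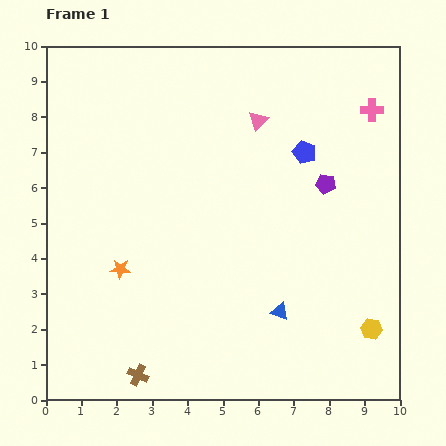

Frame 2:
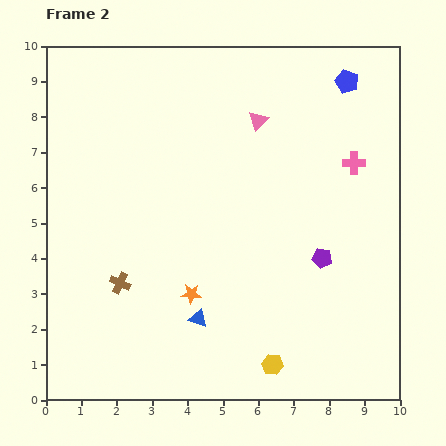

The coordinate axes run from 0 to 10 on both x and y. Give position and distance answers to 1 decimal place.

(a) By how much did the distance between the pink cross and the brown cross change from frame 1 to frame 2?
-2.6

Distance in frame 1: 10.0. Distance in frame 2: 7.4.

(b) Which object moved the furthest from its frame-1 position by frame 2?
the yellow hexagon

(moved 3.0; next 2.6)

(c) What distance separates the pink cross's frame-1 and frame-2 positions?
1.6

The pink cross moved from (9.2, 8.2) to (8.7, 6.7), a distance of √(0.5² + 1.5²) ≈ 1.6.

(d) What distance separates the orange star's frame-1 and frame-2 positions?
2.1

The orange star moved from (2.1, 3.7) to (4.1, 3.0), a distance of √(2.0² + 0.7²) ≈ 2.1.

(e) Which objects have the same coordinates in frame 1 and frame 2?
the pink triangle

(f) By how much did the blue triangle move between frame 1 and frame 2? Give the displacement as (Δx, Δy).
(-2.3, -0.2)

The blue triangle was at (6.6, 2.5) in frame 1 and (4.3, 2.3) in frame 2.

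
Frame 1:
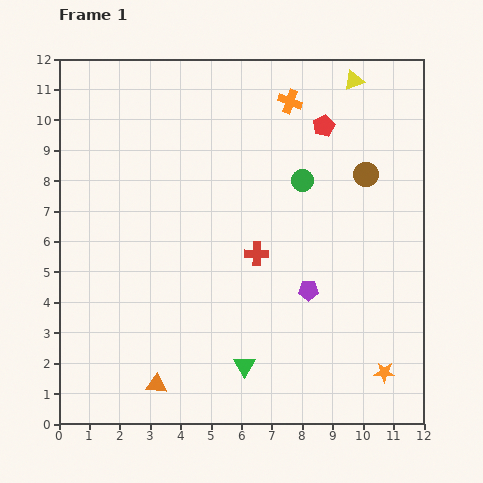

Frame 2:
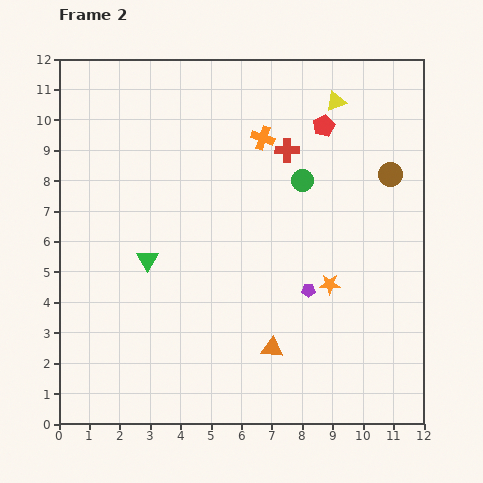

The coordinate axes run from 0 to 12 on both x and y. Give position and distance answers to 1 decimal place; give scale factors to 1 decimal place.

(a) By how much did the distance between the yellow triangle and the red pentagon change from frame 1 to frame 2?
-0.9

Distance in frame 1: 1.8. Distance in frame 2: 0.9.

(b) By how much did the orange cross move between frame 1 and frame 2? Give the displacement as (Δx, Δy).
(-0.9, -1.2)

The orange cross was at (7.6, 10.6) in frame 1 and (6.7, 9.4) in frame 2.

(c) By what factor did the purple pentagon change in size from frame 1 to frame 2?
0.7×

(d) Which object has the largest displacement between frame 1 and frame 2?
the green triangle

(moved 4.7; next 4.0)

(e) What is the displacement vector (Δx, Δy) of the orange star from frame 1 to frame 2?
(-1.8, 2.9)

The orange star was at (10.7, 1.7) in frame 1 and (8.9, 4.6) in frame 2.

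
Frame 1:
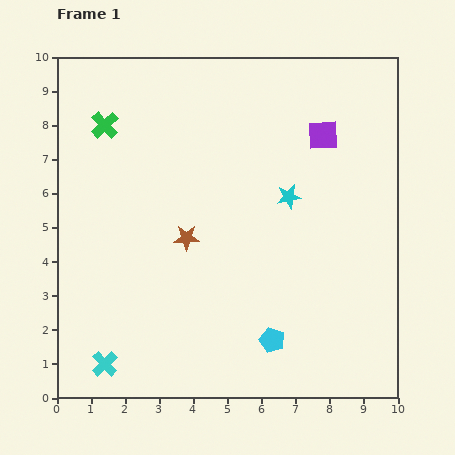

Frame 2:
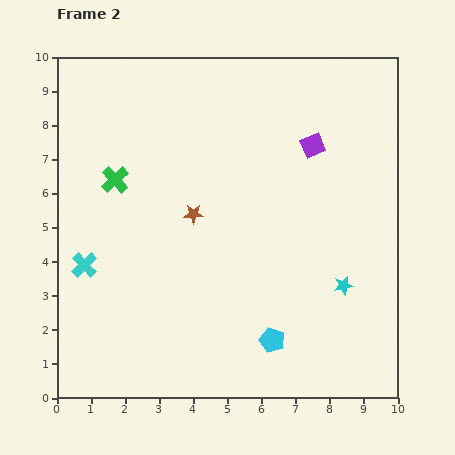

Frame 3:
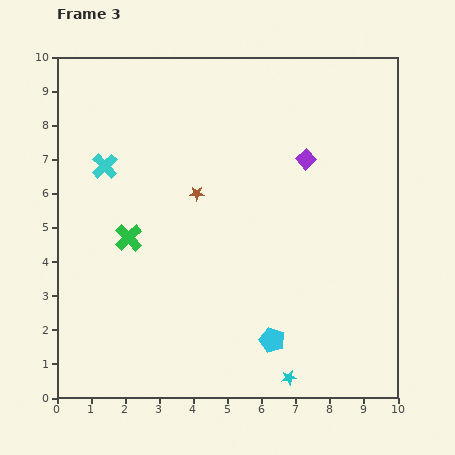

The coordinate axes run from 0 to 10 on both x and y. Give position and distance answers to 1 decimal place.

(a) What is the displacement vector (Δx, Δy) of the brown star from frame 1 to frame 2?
(0.2, 0.7)

The brown star was at (3.8, 4.7) in frame 1 and (4.0, 5.4) in frame 2.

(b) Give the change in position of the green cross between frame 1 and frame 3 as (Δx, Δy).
(0.7, -3.3)

The green cross was at (1.4, 8.0) in frame 1 and (2.1, 4.7) in frame 3.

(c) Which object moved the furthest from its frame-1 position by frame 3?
the cyan cross

(moved 5.8; next 5.3)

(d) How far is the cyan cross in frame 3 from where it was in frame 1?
5.8

The cyan cross moved from (1.4, 1.0) to (1.4, 6.8), a distance of √(0.0² + 5.8²) ≈ 5.8.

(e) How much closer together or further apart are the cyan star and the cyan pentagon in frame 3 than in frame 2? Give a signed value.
-1.4

Distance in frame 2: 2.6. Distance in frame 3: 1.2.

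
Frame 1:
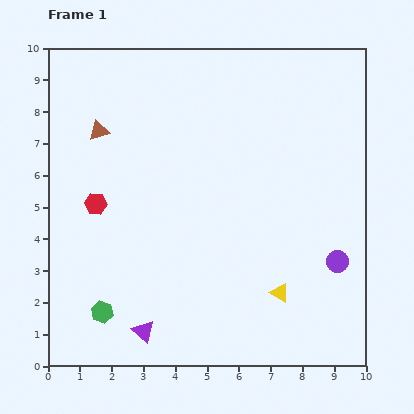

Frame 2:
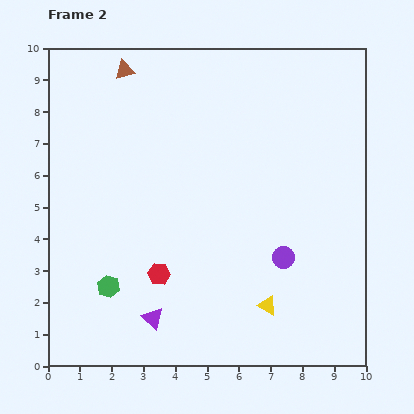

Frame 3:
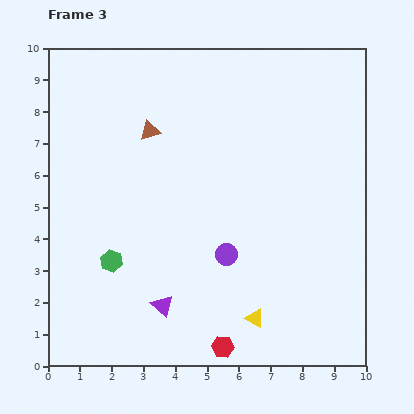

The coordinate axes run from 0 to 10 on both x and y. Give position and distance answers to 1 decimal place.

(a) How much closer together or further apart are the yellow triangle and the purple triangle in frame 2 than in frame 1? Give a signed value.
-0.9

Distance in frame 1: 4.5. Distance in frame 2: 3.6.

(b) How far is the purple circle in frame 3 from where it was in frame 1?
3.5

The purple circle moved from (9.1, 3.3) to (5.6, 3.5), a distance of √(3.5² + 0.2²) ≈ 3.5.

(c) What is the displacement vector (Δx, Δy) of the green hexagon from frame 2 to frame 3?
(0.1, 0.8)

The green hexagon was at (1.9, 2.5) in frame 2 and (2.0, 3.3) in frame 3.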